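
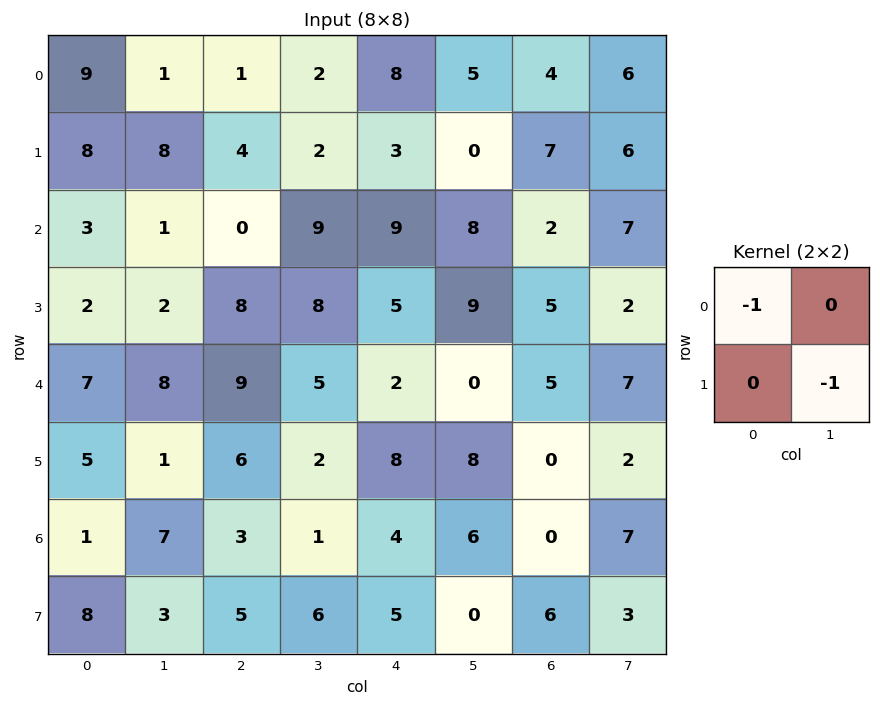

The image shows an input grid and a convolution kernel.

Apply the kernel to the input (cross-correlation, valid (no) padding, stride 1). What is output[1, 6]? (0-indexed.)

The receptive field on the input at this output position is [7 6 / 2 7]. Elementwise product with the kernel and sum: 7·-1 + 7·-1.

-14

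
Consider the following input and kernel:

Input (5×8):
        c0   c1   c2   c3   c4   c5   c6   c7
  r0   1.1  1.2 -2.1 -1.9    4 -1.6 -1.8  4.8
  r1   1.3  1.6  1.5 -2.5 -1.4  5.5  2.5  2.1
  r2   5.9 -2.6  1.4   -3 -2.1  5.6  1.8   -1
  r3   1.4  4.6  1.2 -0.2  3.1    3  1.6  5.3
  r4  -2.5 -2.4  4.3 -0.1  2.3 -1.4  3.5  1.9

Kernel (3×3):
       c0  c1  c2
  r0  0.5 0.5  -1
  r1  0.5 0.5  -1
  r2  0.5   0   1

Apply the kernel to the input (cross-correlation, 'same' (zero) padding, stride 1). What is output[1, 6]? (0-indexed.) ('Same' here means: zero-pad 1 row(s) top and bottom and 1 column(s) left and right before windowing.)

-2.8

The receptive field on the zero-padded input at this output position is [-1.6 -1.8 4.8 / 5.5 2.5 2.1 / 5.6 1.8 -1]. Elementwise product with the kernel and sum: -1.6·0.5 + -1.8·0.5 + 4.8·-1 + 5.5·0.5 + 2.5·0.5 + 2.1·-1 + 5.6·0.5 + -1·1.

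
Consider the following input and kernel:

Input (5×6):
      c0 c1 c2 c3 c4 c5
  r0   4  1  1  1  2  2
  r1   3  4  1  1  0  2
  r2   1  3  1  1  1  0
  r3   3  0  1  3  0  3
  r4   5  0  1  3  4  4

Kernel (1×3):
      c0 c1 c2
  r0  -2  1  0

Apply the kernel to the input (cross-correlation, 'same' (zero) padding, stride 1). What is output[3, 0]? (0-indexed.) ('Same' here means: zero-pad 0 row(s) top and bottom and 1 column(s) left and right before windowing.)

3

The receptive field on the zero-padded input at this output position is [0 3 0]. Elementwise product with the kernel and sum: 0·-2 + 3·1.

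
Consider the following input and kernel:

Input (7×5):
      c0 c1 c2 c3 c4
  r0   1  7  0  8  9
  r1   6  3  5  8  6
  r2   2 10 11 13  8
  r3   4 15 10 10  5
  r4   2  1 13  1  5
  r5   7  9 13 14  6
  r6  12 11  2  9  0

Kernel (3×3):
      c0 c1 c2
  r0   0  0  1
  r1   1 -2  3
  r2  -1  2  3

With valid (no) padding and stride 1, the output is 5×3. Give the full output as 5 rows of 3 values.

Output[0,0]: The receptive field on the input at this output position is [1 7 0 / 6 3 5 / 2 10 11]. Elementwise product with the kernel and sum: 0·1 + 6·1 + 3·-2 + 5·3 + 2·-1 + 10·2 + 11·3.
Output[0,1]: The receptive field on the input at this output position is [7 0 8 / 3 5 8 / 10 11 13]. Elementwise product with the kernel and sum: 8·1 + 3·1 + 5·-2 + 8·3 + 10·-1 + 11·2 + 13·3.

66 76 55
76 70 40
54 66 17
99 47 64
57 46 24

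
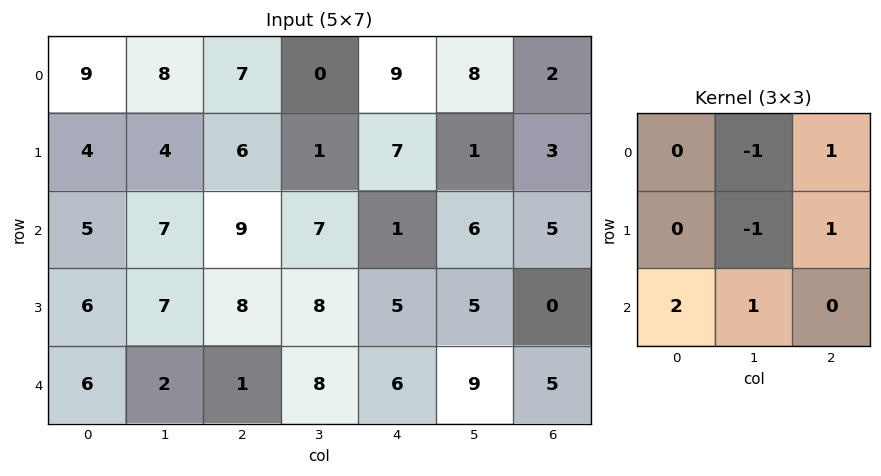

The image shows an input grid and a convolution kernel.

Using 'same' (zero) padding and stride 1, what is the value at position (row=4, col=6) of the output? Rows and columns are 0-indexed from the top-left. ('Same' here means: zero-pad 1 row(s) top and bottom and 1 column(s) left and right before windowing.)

The receptive field on the zero-padded input at this output position is [5 0 0 / 9 5 0 / 0 0 0]. Elementwise product with the kernel and sum: 0·-1 + 0·1 + 5·-1 + 0·1 + 0·2 + 0·1.

-5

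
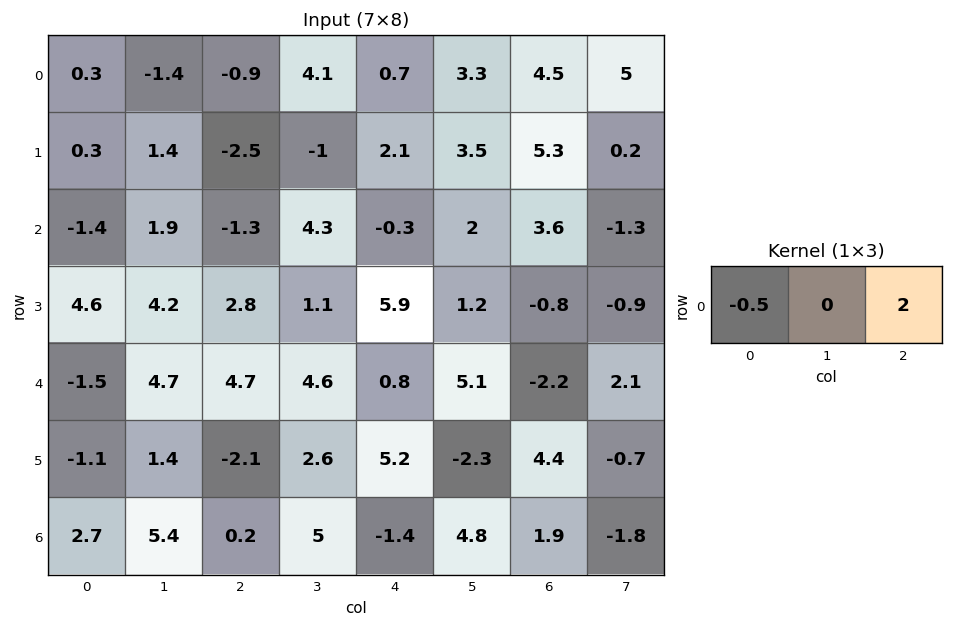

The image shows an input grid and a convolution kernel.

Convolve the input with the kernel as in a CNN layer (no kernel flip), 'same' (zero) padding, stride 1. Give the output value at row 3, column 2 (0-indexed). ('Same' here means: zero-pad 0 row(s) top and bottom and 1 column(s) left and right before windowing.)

The receptive field on the zero-padded input at this output position is [4.2 2.8 1.1]. Elementwise product with the kernel and sum: 4.2·-0.5 + 1.1·2.

0.1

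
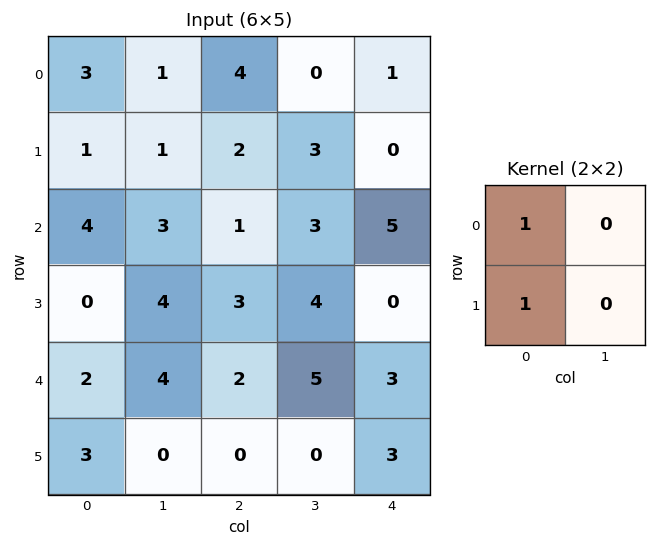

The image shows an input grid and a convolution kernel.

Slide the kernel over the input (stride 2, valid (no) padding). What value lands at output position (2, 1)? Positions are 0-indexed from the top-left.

The receptive field on the input at this output position is [2 5 / 0 0]. Elementwise product with the kernel and sum: 2·1 + 0·1.

2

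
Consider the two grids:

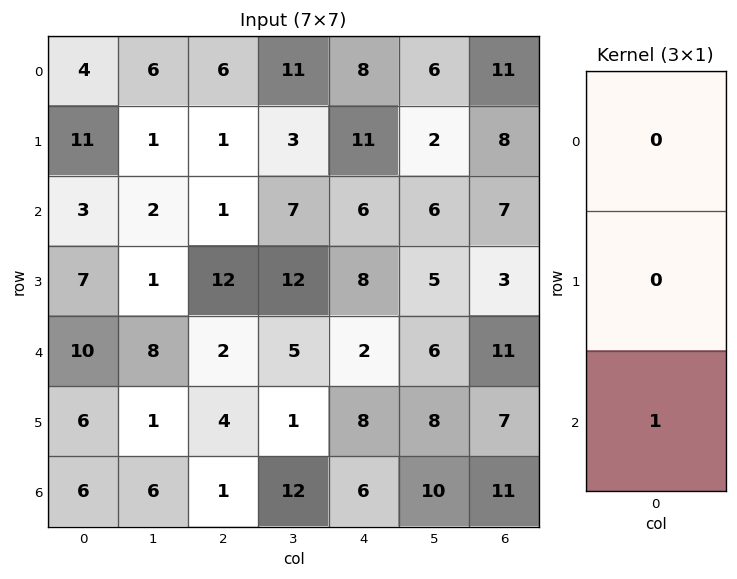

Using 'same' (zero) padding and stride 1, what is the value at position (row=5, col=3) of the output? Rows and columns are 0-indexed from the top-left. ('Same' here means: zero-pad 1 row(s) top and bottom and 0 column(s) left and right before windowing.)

The receptive field on the zero-padded input at this output position is [5 / 1 / 12]. Elementwise product with the kernel and sum: 12·1.

12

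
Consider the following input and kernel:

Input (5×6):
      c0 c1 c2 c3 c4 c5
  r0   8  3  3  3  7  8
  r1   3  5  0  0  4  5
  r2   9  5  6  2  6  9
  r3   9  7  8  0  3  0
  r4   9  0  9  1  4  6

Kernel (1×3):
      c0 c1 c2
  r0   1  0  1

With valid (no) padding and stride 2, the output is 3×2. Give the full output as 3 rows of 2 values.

Output[0,0]: The receptive field on the input at this output position is [8 3 3]. Elementwise product with the kernel and sum: 8·1 + 3·1.

11 10
15 12
18 13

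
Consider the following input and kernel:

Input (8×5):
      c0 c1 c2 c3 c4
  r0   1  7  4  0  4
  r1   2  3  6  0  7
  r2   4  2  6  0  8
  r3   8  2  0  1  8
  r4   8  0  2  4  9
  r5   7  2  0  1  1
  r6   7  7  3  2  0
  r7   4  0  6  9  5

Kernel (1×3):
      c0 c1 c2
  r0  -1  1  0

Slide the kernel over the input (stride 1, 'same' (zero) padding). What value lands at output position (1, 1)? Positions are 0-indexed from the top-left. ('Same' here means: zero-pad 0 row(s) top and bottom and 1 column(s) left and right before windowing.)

1

The receptive field on the zero-padded input at this output position is [2 3 6]. Elementwise product with the kernel and sum: 2·-1 + 3·1.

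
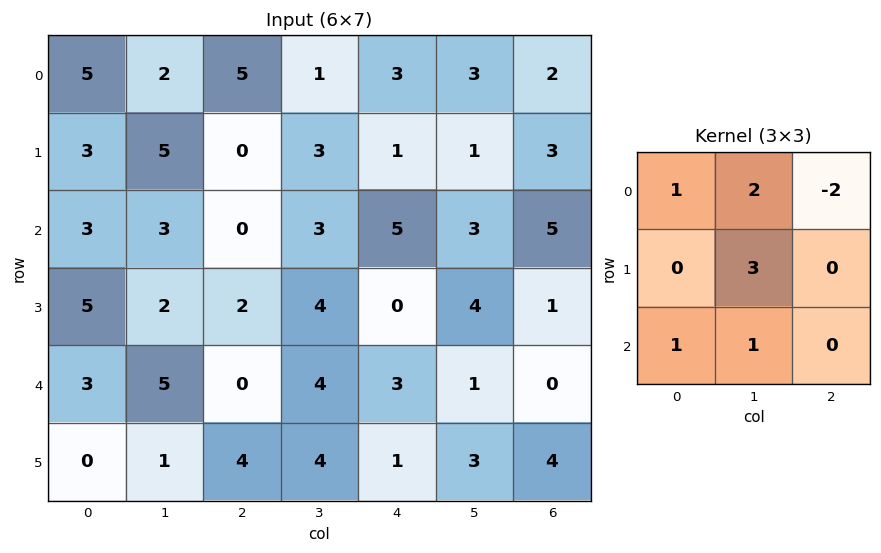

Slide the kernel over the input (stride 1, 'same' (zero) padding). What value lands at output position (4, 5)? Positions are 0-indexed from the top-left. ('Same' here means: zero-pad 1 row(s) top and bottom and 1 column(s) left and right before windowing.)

The receptive field on the zero-padded input at this output position is [0 4 1 / 3 1 0 / 1 3 4]. Elementwise product with the kernel and sum: 0·1 + 4·2 + 1·-2 + 1·3 + 1·1 + 3·1.

13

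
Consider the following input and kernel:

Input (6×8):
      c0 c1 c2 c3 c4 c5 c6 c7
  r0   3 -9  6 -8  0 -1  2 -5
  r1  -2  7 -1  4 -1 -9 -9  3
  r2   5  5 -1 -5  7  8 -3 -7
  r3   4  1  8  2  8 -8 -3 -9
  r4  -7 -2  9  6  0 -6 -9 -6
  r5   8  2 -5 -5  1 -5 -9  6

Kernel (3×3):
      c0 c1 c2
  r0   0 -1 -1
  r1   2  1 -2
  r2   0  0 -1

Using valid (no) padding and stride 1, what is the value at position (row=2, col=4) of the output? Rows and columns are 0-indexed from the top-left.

The receptive field on the input at this output position is [7 8 -3 / 8 -8 -3 / 0 -6 -9]. Elementwise product with the kernel and sum: 8·-1 + -3·-1 + 8·2 + -8·1 + -3·-2 + -9·-1.

18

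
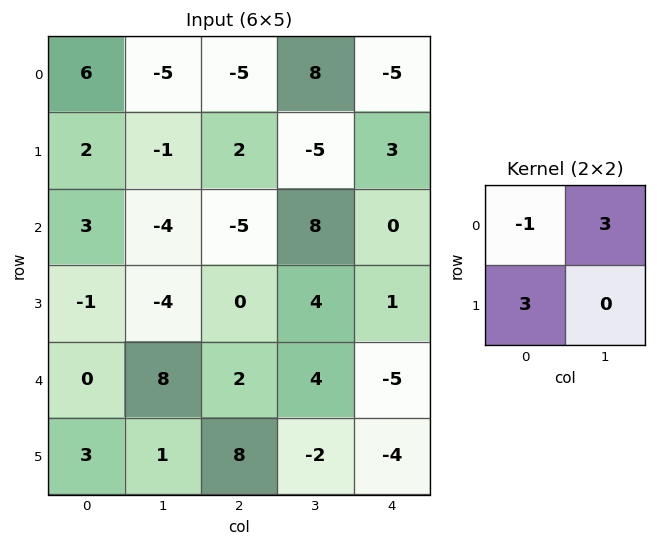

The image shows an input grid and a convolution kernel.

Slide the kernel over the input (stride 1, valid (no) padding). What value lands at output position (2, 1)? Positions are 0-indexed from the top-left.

-23

The receptive field on the input at this output position is [-4 -5 / -4 0]. Elementwise product with the kernel and sum: -4·-1 + -5·3 + -4·3.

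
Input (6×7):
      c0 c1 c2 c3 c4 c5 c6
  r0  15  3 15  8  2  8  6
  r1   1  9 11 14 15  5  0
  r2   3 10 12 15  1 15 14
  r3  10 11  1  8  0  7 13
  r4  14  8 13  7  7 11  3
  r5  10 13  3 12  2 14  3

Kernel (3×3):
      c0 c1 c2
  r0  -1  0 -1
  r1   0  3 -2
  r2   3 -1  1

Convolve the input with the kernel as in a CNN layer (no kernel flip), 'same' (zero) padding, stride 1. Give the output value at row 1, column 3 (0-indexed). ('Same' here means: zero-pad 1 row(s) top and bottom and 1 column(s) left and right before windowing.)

The receptive field on the zero-padded input at this output position is [15 8 2 / 11 14 15 / 12 15 1]. Elementwise product with the kernel and sum: 15·-1 + 2·-1 + 14·3 + 15·-2 + 12·3 + 15·-1 + 1·1.

17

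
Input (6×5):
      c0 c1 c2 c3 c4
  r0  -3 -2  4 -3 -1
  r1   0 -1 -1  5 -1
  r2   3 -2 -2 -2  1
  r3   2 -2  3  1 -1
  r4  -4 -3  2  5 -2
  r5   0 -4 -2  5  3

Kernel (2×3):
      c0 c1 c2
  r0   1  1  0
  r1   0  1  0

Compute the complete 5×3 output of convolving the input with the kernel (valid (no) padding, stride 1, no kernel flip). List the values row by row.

Output[0,0]: The receptive field on the input at this output position is [-3 -2 4 / 0 -1 -1]. Elementwise product with the kernel and sum: -3·1 + -2·1 + -1·1.
Output[0,1]: The receptive field on the input at this output position is [-2 4 -3 / -1 -1 5]. Elementwise product with the kernel and sum: -2·1 + 4·1 + -1·1.

-6 1 6
-3 -4 2
-1 -1 -3
-3 3 9
-11 -3 12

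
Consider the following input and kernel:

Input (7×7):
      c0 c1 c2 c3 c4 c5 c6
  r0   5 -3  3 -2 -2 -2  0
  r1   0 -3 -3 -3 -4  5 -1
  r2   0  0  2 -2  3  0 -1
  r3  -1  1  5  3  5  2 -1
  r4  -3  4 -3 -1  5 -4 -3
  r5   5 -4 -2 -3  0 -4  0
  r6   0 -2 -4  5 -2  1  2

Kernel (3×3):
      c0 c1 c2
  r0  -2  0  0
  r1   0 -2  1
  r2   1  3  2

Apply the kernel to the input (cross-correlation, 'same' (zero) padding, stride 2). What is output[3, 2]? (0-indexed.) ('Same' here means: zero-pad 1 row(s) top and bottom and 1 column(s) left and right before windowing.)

11

The receptive field on the zero-padded input at this output position is [-3 0 -4 / 5 -2 1 / 0 0 0]. Elementwise product with the kernel and sum: -3·-2 + -2·-2 + 1·1 + 0·1 + 0·3 + 0·2.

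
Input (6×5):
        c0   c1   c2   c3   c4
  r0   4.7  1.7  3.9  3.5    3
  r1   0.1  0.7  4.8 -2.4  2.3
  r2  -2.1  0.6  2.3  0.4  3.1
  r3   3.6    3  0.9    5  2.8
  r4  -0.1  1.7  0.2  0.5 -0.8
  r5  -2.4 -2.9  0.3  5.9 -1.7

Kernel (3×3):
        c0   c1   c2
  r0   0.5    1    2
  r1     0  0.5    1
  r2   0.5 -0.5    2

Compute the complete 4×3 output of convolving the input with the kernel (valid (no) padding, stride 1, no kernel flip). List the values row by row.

Output[0,0]: The receptive field on the input at this output position is [4.7 1.7 3.9 / 0.1 0.7 4.8 / -2.1 0.6 2.3]. Elementwise product with the kernel and sum: 4.7·0.5 + 1.7·1 + 3.9·2 + 0.7·0.5 + 4.8·1 + -2.1·0.5 + 0.6·-0.5 + 2.3·2.
Output[0,1]: The receptive field on the input at this output position is [1.7 3.9 3.5 / 0.7 4.8 -2.4 / 0.6 2.3 0.4]. Elementwise product with the kernel and sum: 1.7·0.5 + 3.9·1 + 3.5·2 + 4.8·0.5 + -2.4·1 + 0.6·0.5 + 2.3·-0.5 + 0.4·2.

20.25 11.7 19.7
15.05 12.95 11.45
6.05 10.6 11.3
8.5 23.2 4.3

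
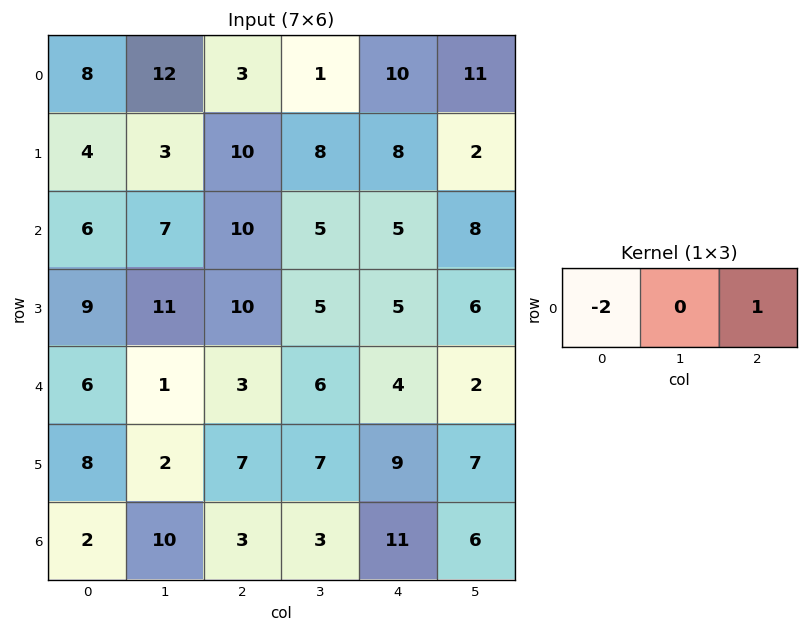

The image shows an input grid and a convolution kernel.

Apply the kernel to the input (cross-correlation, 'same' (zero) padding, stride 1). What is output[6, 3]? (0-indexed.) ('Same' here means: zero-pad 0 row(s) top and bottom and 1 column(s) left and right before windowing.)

The receptive field on the zero-padded input at this output position is [3 3 11]. Elementwise product with the kernel and sum: 3·-2 + 11·1.

5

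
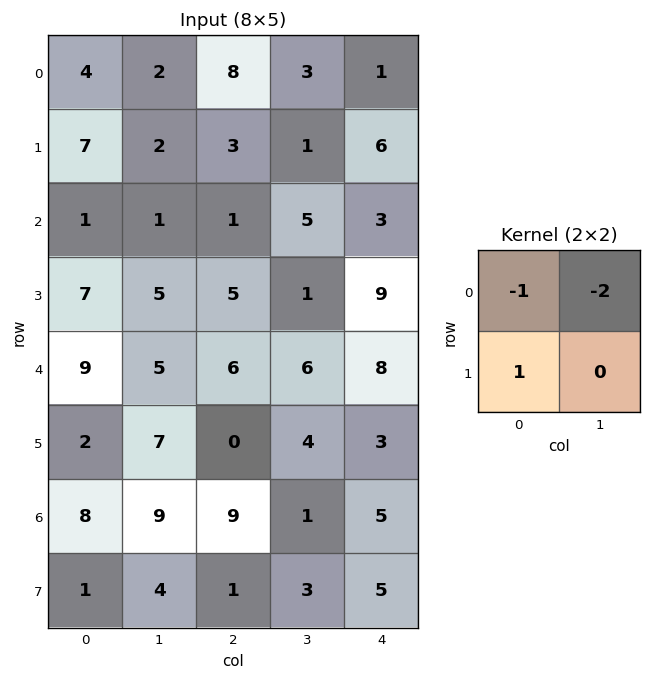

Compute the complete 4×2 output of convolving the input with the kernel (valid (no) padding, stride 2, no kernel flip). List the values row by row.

Output[0,0]: The receptive field on the input at this output position is [4 2 / 7 2]. Elementwise product with the kernel and sum: 4·-1 + 2·-2 + 7·1.

-1 -11
4 -6
-17 -18
-25 -10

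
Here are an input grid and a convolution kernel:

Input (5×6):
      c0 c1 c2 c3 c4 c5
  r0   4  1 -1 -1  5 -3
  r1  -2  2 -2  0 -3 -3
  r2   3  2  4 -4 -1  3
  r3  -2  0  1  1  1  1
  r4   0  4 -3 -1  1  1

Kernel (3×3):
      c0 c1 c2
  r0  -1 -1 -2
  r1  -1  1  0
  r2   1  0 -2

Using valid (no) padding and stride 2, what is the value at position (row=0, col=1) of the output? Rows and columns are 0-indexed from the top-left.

The receptive field on the input at this output position is [-1 -1 5 / -2 0 -3 / 4 -4 -1]. Elementwise product with the kernel and sum: -1·-1 + -1·-1 + 5·-2 + -2·-1 + 0·1 + 4·1 + -1·-2.

0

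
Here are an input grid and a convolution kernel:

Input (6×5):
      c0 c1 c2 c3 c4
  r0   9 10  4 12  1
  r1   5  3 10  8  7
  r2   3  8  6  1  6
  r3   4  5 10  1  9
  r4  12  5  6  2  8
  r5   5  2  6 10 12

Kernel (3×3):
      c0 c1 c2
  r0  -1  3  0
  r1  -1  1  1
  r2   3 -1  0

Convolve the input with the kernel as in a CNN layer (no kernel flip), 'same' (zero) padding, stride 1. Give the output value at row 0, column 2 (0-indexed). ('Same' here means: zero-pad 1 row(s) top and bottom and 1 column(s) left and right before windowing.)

5

The receptive field on the zero-padded input at this output position is [0 0 0 / 10 4 12 / 3 10 8]. Elementwise product with the kernel and sum: 0·-1 + 0·3 + 10·-1 + 4·1 + 12·1 + 3·3 + 10·-1.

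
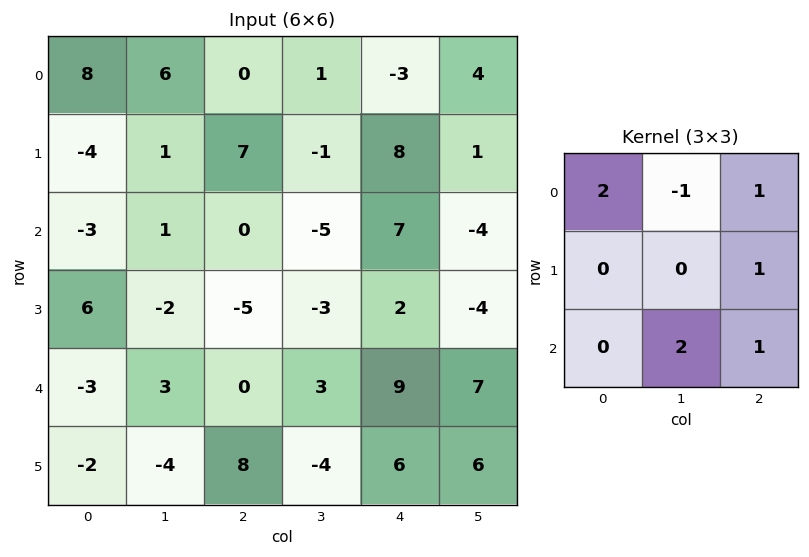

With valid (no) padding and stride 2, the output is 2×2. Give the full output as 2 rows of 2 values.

Output[0,0]: The receptive field on the input at this output position is [8 6 0 / -4 1 7 / -3 1 0]. Elementwise product with the kernel and sum: 8·2 + 6·-1 + 0·1 + 7·1 + 1·2 + 0·1.

19 1
-6 29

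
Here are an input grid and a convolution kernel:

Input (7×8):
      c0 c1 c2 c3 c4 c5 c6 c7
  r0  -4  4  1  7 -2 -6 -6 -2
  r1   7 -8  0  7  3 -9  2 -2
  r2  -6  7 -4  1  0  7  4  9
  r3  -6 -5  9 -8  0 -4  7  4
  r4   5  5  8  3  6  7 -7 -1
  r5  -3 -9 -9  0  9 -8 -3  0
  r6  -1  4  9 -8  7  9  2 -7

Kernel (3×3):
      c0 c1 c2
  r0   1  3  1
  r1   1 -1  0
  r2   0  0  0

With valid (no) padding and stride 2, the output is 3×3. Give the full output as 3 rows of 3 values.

24 13 -14
10 16 29
34 14 37

Output[0,0]: The receptive field on the input at this output position is [-4 4 1 / 7 -8 0 / -6 7 -4]. Elementwise product with the kernel and sum: -4·1 + 4·3 + 1·1 + 7·1 + -8·-1.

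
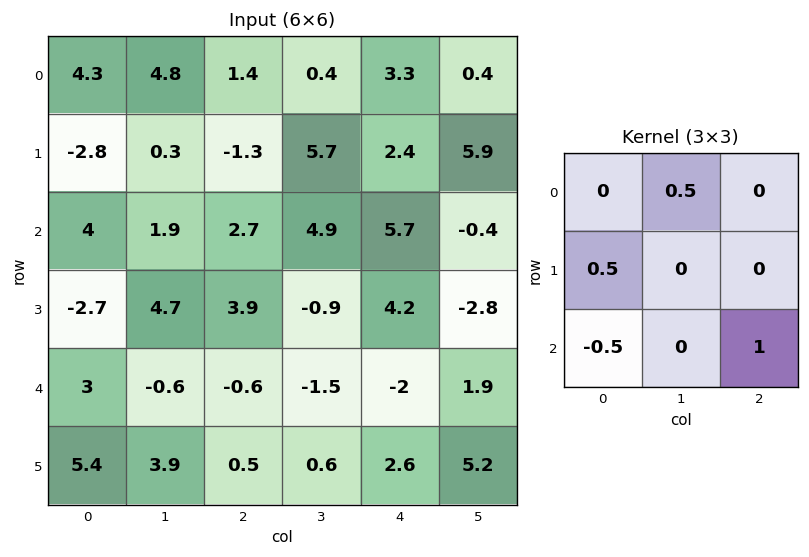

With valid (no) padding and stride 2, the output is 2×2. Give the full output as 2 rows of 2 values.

Output[0,0]: The receptive field on the input at this output position is [4.3 4.8 1.4 / -2.8 0.3 -1.3 / 4 1.9 2.7]. Elementwise product with the kernel and sum: 4.8·0.5 + -2.8·0.5 + 4·-0.5 + 2.7·1.
Output[0,1]: The receptive field on the input at this output position is [1.4 0.4 3.3 / -1.3 5.7 2.4 / 2.7 4.9 5.7]. Elementwise product with the kernel and sum: 0.4·0.5 + -1.3·0.5 + 2.7·-0.5 + 5.7·1.

1.7 3.9
-2.5 2.7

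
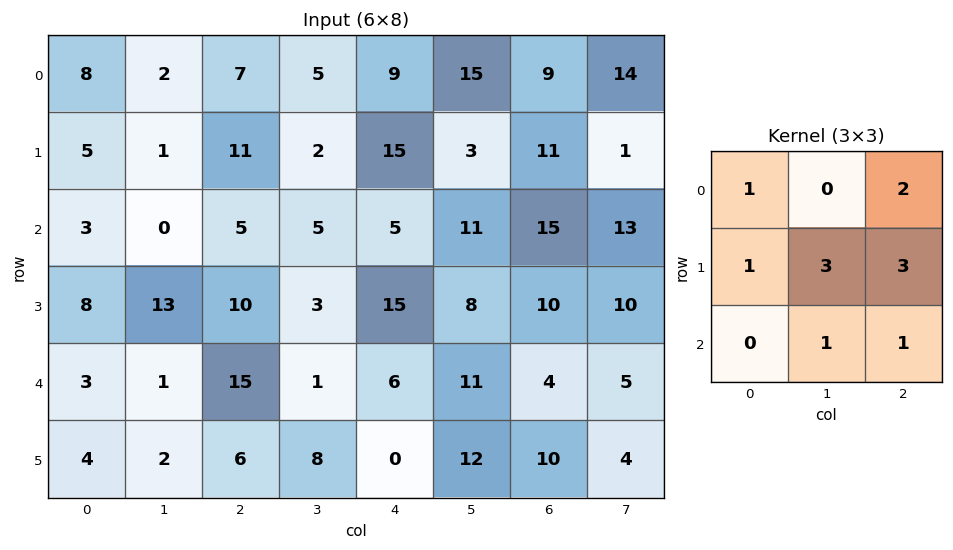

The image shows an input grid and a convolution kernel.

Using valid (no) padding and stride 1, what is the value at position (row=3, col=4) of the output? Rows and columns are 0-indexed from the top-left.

108

The receptive field on the input at this output position is [15 8 10 / 6 11 4 / 0 12 10]. Elementwise product with the kernel and sum: 15·1 + 10·2 + 6·1 + 11·3 + 4·3 + 12·1 + 10·1.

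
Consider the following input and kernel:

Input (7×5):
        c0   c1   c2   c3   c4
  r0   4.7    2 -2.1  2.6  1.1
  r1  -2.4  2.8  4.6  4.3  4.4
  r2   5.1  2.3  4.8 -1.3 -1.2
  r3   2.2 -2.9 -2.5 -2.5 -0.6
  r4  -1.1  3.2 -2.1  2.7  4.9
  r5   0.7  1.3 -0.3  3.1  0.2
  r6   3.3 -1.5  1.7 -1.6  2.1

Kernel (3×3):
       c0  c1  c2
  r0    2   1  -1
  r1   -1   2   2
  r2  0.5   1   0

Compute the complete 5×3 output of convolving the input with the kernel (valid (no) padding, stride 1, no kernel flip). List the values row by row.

35.55 20.25 11.2
0.7 6.65 -4.45
-2.65 3.1 7.45
8.95 -7.45 13.35
4.55 6.85 -0.25

Output[0,0]: The receptive field on the input at this output position is [4.7 2 -2.1 / -2.4 2.8 4.6 / 5.1 2.3 4.8]. Elementwise product with the kernel and sum: 4.7·2 + 2·1 + -2.1·-1 + -2.4·-1 + 2.8·2 + 4.6·2 + 5.1·0.5 + 2.3·1.
Output[0,1]: The receptive field on the input at this output position is [2 -2.1 2.6 / 2.8 4.6 4.3 / 2.3 4.8 -1.3]. Elementwise product with the kernel and sum: 2·2 + -2.1·1 + 2.6·-1 + 2.8·-1 + 4.6·2 + 4.3·2 + 2.3·0.5 + 4.8·1.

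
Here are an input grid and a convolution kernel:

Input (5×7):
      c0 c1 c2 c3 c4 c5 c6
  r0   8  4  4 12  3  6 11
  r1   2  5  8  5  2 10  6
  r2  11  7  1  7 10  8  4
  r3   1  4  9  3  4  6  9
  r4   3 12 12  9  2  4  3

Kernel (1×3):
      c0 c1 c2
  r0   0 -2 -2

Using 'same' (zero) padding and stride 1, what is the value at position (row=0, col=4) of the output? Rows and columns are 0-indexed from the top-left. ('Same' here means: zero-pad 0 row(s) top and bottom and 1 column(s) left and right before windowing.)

The receptive field on the zero-padded input at this output position is [12 3 6]. Elementwise product with the kernel and sum: 3·-2 + 6·-2.

-18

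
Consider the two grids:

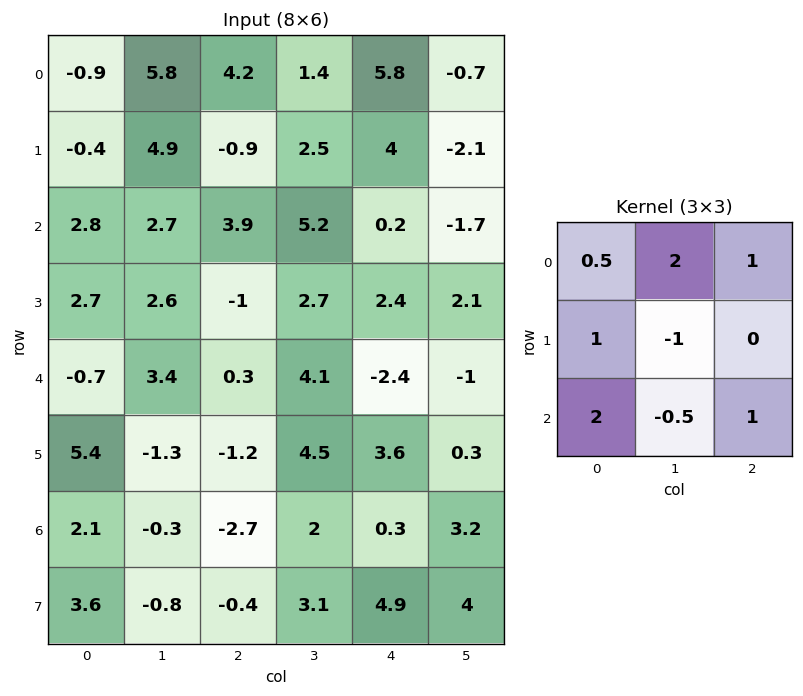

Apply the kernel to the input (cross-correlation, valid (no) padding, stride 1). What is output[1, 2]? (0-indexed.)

6.3

The receptive field on the input at this output position is [-0.9 2.5 4 / 3.9 5.2 0.2 / -1 2.7 2.4]. Elementwise product with the kernel and sum: -0.9·0.5 + 2.5·2 + 4·1 + 3.9·1 + 5.2·-1 + -1·2 + 2.7·-0.5 + 2.4·1.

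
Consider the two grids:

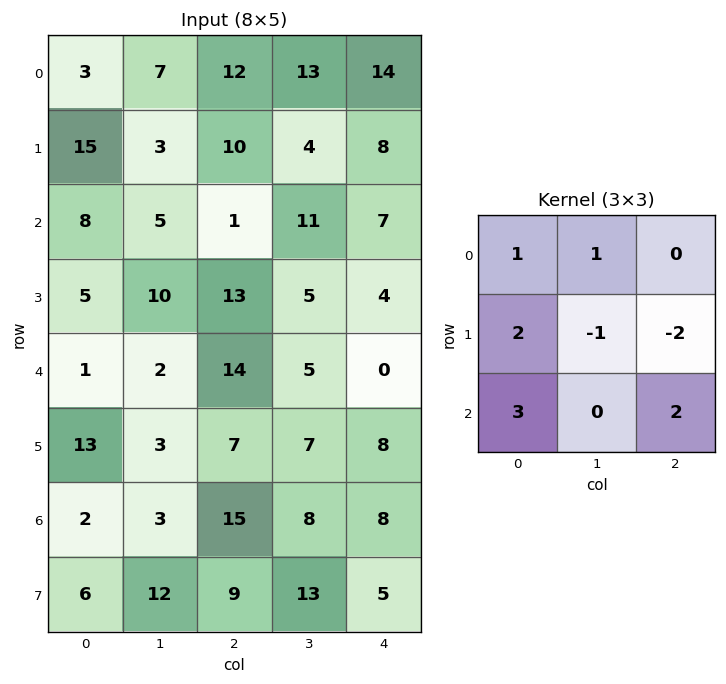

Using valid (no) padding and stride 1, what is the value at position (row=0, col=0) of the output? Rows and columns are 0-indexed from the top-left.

43

The receptive field on the input at this output position is [3 7 12 / 15 3 10 / 8 5 1]. Elementwise product with the kernel and sum: 3·1 + 7·1 + 15·2 + 3·-1 + 10·-2 + 8·3 + 1·2.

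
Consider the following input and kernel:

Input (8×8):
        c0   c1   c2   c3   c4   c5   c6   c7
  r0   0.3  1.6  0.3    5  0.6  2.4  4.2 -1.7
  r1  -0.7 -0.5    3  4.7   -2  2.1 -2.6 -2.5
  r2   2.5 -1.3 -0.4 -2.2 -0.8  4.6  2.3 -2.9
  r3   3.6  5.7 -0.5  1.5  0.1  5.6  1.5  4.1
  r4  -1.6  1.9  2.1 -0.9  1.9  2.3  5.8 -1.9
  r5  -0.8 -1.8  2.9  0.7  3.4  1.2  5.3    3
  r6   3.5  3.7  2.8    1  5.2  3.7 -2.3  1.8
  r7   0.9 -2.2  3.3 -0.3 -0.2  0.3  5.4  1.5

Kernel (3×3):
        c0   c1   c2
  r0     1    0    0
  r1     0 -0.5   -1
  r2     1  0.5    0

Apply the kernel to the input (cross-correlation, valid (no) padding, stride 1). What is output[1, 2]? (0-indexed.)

5.15

The receptive field on the input at this output position is [3 4.7 -2 / -0.4 -2.2 -0.8 / -0.5 1.5 0.1]. Elementwise product with the kernel and sum: 3·1 + -2.2·-0.5 + -0.8·-1 + -0.5·1 + 1.5·0.5.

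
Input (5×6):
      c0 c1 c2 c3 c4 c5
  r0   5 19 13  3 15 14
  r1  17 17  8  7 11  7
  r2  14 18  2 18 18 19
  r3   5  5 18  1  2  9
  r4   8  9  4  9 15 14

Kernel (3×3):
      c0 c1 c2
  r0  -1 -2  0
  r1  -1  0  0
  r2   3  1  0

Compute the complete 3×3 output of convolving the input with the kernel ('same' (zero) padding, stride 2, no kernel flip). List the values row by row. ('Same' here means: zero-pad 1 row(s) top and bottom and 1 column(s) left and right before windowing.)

Output[0,0]: The receptive field on the zero-padded input at this output position is [0 0 0 / 0 5 19 / 0 17 17]. Elementwise product with the kernel and sum: 0·-1 + 0·-2 + 0·-1 + 0·3 + 17·1.
Output[0,1]: The receptive field on the zero-padded input at this output position is [0 0 0 / 19 13 3 / 17 8 7]. Elementwise product with the kernel and sum: 0·-1 + 0·-2 + 19·-1 + 17·3 + 8·1.

17 40 29
-29 -18 -42
-10 -50 -14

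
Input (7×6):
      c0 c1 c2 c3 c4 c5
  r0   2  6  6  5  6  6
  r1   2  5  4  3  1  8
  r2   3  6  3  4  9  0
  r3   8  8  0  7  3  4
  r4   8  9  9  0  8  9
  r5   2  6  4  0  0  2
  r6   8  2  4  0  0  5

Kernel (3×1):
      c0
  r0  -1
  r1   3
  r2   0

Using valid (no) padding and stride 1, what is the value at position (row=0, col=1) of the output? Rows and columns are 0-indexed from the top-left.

The receptive field on the input at this output position is [6 / 5 / 6]. Elementwise product with the kernel and sum: 6·-1 + 5·3.

9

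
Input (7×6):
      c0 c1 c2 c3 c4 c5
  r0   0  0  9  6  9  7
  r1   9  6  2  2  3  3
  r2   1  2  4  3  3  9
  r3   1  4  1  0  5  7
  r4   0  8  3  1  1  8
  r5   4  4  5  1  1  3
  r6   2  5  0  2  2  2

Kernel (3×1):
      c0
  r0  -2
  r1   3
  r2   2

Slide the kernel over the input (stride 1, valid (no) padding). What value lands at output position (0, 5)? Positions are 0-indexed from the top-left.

The receptive field on the input at this output position is [7 / 3 / 9]. Elementwise product with the kernel and sum: 7·-2 + 3·3 + 9·2.

13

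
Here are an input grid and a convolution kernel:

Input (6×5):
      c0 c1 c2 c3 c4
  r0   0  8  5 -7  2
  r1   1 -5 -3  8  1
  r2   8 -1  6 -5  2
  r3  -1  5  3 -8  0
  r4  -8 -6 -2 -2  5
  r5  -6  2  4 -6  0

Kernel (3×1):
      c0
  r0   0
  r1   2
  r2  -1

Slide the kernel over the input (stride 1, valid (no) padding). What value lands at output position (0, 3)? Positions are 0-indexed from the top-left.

21

The receptive field on the input at this output position is [-7 / 8 / -5]. Elementwise product with the kernel and sum: 8·2 + -5·-1.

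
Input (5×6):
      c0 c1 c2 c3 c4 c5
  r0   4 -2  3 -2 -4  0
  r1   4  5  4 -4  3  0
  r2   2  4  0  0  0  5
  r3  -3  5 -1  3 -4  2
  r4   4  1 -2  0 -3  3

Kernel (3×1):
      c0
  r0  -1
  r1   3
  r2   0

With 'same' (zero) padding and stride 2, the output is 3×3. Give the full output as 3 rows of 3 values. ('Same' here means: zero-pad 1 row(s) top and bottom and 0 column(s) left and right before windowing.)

Output[0,0]: The receptive field on the zero-padded input at this output position is [0 / 4 / 4]. Elementwise product with the kernel and sum: 0·-1 + 4·3.
Output[0,1]: The receptive field on the zero-padded input at this output position is [0 / 3 / 4]. Elementwise product with the kernel and sum: 0·-1 + 3·3.

12 9 -12
2 -4 -3
15 -5 -5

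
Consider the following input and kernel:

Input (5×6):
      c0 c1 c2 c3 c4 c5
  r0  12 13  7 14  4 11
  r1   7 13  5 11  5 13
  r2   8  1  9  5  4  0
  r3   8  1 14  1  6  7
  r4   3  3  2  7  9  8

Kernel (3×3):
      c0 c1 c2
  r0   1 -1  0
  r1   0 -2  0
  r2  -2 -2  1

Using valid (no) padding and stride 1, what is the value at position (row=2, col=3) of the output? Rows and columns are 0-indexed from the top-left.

-35

The receptive field on the input at this output position is [5 4 0 / 1 6 7 / 7 9 8]. Elementwise product with the kernel and sum: 5·1 + 4·-1 + 6·-2 + 7·-2 + 9·-2 + 8·1.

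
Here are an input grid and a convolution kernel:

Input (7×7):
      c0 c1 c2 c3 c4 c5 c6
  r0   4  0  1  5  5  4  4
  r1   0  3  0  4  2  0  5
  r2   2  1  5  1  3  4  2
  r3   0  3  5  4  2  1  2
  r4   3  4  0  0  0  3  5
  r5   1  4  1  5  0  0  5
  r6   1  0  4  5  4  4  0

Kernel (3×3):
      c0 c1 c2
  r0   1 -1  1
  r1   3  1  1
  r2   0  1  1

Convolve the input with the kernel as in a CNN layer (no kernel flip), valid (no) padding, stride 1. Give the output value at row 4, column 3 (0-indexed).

The receptive field on the input at this output position is [0 0 3 / 5 0 0 / 5 4 4]. Elementwise product with the kernel and sum: 0·1 + 0·-1 + 3·1 + 5·3 + 0·1 + 0·1 + 4·1 + 4·1.

26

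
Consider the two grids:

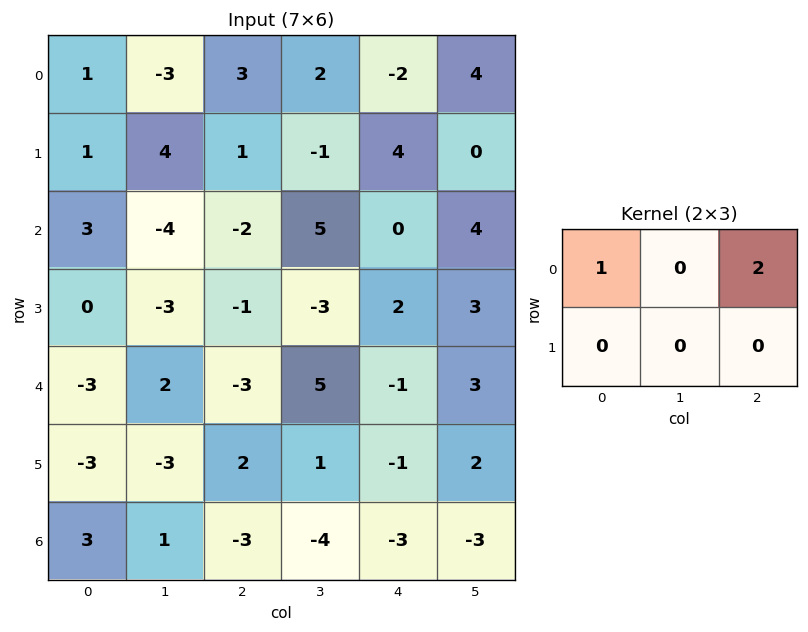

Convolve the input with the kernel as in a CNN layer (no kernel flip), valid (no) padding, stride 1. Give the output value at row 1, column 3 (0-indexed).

The receptive field on the input at this output position is [-1 4 0 / 5 0 4]. Elementwise product with the kernel and sum: -1·1 + 0·2.

-1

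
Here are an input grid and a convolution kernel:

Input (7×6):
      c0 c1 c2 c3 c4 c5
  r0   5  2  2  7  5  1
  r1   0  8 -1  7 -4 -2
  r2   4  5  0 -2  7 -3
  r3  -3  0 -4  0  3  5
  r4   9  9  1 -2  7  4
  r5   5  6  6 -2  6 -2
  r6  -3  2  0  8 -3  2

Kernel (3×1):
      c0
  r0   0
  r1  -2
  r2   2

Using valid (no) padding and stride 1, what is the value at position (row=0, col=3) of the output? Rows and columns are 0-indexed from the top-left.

The receptive field on the input at this output position is [7 / 7 / -2]. Elementwise product with the kernel and sum: 7·-2 + -2·2.

-18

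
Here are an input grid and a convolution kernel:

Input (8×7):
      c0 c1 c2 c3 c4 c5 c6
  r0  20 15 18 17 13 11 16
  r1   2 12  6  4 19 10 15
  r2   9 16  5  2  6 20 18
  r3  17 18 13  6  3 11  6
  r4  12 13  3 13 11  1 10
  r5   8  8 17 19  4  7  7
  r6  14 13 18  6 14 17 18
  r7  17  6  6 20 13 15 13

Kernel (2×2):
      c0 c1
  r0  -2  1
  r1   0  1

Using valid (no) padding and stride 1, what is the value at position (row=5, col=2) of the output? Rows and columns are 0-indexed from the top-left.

The receptive field on the input at this output position is [17 19 / 18 6]. Elementwise product with the kernel and sum: 17·-2 + 19·1 + 6·1.

-9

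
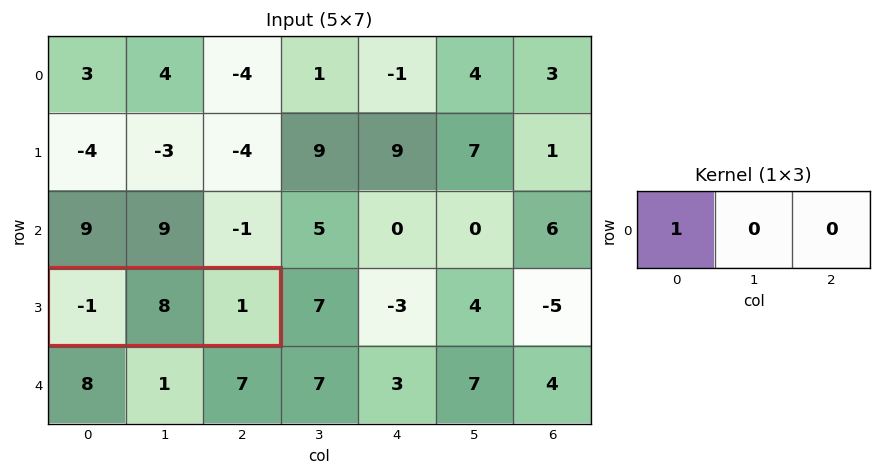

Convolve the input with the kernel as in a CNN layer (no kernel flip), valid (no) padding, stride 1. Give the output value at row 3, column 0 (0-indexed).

-1

The receptive field on the input at this output position is [-1 8 1]. Elementwise product with the kernel and sum: -1·1.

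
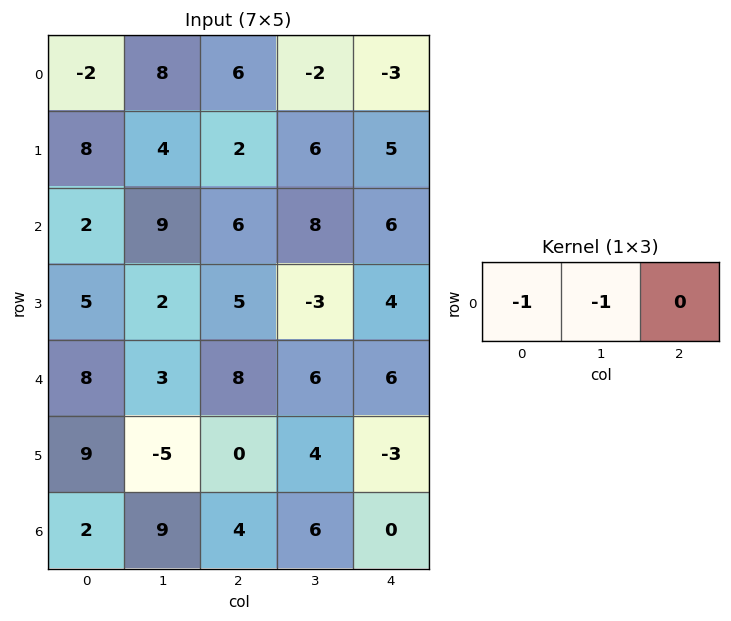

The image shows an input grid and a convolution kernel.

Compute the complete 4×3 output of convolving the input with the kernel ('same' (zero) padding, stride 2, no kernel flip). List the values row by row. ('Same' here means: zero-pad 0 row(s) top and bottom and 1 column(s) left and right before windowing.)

2 -14 5
-2 -15 -14
-8 -11 -12
-2 -13 -6

Output[0,0]: The receptive field on the zero-padded input at this output position is [0 -2 8]. Elementwise product with the kernel and sum: 0·-1 + -2·-1.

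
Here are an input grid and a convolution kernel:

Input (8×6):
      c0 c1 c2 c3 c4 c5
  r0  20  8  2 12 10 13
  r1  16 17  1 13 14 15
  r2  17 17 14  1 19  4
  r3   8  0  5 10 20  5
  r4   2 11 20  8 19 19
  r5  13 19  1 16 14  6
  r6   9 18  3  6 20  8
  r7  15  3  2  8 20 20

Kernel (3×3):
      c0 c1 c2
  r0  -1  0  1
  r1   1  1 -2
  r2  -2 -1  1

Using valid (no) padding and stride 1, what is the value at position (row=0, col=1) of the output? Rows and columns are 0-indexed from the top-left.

The receptive field on the input at this output position is [8 2 12 / 17 1 13 / 17 14 1]. Elementwise product with the kernel and sum: 8·-1 + 12·1 + 17·1 + 1·1 + 13·-2 + 17·-2 + 14·-1 + 1·1.

-51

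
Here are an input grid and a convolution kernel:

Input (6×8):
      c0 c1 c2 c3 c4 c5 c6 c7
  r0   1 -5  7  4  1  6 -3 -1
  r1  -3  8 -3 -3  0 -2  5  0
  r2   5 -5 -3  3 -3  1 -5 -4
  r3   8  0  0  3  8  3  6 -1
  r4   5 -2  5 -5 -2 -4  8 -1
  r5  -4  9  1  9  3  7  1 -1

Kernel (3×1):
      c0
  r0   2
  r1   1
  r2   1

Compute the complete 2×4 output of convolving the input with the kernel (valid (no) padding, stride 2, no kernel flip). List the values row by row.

4 8 -1 -6
23 -1 0 4

Output[0,0]: The receptive field on the input at this output position is [1 / -3 / 5]. Elementwise product with the kernel and sum: 1·2 + -3·1 + 5·1.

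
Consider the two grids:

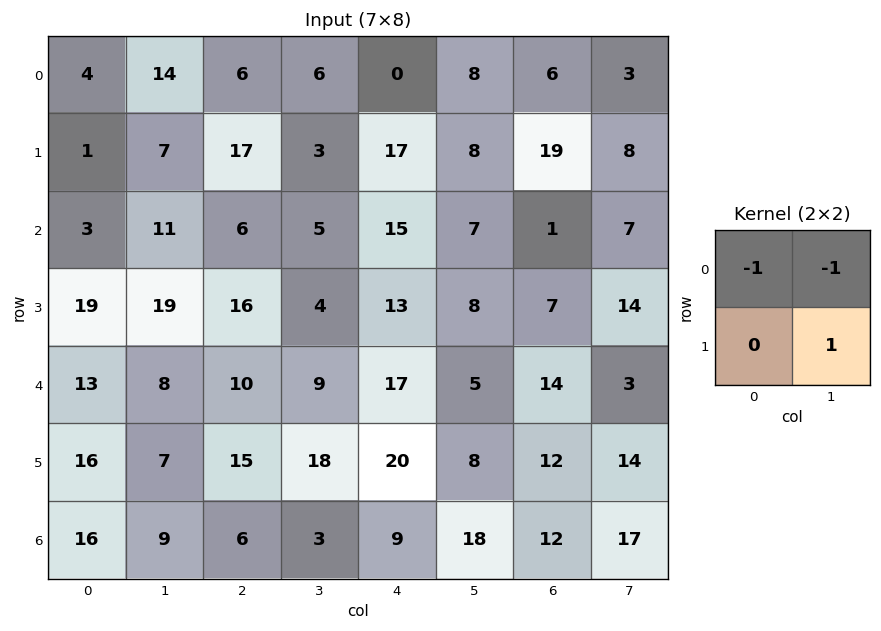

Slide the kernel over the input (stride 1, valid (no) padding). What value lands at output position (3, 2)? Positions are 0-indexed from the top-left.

The receptive field on the input at this output position is [16 4 / 10 9]. Elementwise product with the kernel and sum: 16·-1 + 4·-1 + 9·1.

-11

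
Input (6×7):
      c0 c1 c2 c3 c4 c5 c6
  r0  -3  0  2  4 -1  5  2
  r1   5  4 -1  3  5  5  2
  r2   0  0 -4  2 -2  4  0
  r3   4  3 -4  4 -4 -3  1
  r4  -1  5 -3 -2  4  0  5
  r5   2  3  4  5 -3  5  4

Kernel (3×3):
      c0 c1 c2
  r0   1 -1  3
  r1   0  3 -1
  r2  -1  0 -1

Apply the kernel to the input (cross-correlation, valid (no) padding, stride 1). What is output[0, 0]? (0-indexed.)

The receptive field on the input at this output position is [-3 0 2 / 5 4 -1 / 0 0 -4]. Elementwise product with the kernel and sum: -3·1 + 0·-1 + 2·3 + 4·3 + -1·-1 + 0·-1 + -4·-1.

20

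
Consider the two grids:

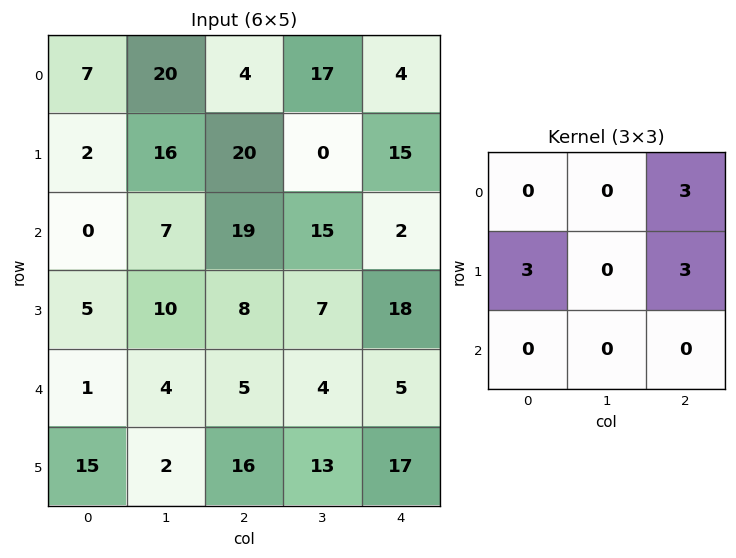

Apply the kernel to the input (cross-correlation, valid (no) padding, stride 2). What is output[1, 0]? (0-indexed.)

96

The receptive field on the input at this output position is [0 7 19 / 5 10 8 / 1 4 5]. Elementwise product with the kernel and sum: 19·3 + 5·3 + 8·3.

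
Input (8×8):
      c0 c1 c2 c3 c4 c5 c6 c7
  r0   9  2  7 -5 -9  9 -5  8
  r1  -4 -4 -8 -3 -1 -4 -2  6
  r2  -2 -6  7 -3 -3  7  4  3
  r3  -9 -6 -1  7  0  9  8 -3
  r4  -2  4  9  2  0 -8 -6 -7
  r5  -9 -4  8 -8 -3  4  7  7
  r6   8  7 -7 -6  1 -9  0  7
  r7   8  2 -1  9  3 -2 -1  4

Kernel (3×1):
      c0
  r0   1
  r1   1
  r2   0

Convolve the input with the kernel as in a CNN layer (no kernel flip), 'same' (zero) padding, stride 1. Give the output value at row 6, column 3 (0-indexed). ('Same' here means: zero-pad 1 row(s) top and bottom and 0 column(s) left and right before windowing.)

-14

The receptive field on the zero-padded input at this output position is [-8 / -6 / 9]. Elementwise product with the kernel and sum: -8·1 + -6·1.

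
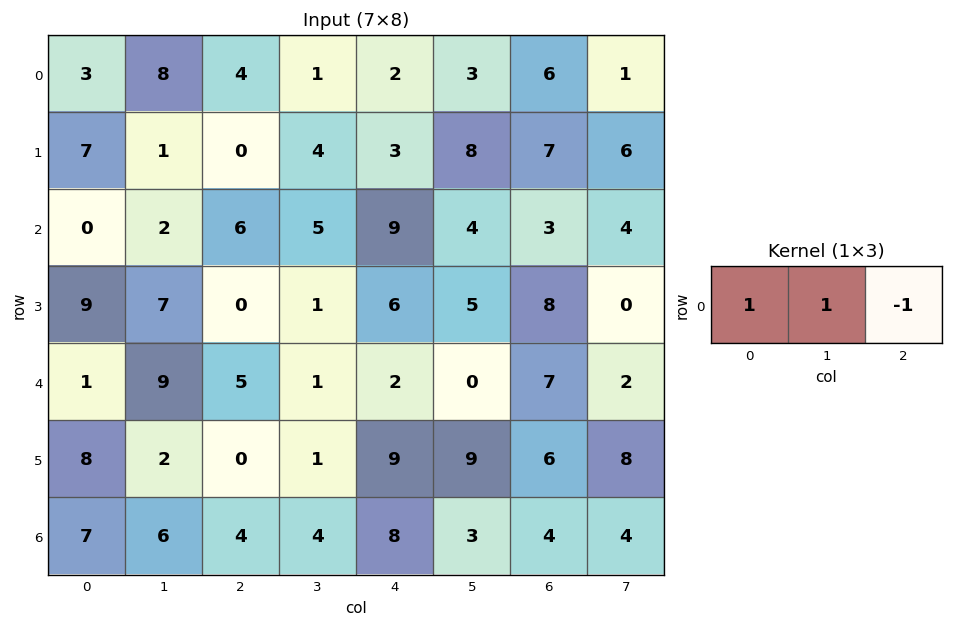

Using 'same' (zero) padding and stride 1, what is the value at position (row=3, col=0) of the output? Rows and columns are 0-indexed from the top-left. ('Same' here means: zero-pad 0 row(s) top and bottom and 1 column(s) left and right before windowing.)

The receptive field on the zero-padded input at this output position is [0 9 7]. Elementwise product with the kernel and sum: 0·1 + 9·1 + 7·-1.

2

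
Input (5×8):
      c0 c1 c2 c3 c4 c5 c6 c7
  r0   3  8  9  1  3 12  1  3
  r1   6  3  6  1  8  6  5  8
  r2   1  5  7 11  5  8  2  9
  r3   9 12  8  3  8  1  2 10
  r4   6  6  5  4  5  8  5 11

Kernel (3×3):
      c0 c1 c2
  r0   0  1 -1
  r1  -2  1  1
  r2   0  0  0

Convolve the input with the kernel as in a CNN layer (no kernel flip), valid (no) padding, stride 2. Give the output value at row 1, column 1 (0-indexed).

1

The receptive field on the input at this output position is [7 11 5 / 8 3 8 / 5 4 5]. Elementwise product with the kernel and sum: 11·1 + 5·-1 + 8·-2 + 3·1 + 8·1.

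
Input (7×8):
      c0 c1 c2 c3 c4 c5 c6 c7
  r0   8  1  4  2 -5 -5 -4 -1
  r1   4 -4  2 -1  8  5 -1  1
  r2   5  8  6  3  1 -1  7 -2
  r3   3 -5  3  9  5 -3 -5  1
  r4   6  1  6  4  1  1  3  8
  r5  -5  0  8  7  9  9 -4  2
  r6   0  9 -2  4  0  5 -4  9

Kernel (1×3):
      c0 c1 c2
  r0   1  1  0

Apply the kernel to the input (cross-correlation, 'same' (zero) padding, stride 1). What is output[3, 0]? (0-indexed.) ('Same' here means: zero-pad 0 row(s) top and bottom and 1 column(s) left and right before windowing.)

The receptive field on the zero-padded input at this output position is [0 3 -5]. Elementwise product with the kernel and sum: 0·1 + 3·1.

3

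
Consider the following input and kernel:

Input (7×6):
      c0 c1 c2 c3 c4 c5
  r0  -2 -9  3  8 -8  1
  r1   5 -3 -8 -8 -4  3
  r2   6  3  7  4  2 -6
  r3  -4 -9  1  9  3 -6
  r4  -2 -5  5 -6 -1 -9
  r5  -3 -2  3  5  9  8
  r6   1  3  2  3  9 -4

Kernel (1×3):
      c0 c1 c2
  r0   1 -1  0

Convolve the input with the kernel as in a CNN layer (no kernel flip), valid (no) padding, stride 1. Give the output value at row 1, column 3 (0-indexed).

The receptive field on the input at this output position is [-8 -4 3]. Elementwise product with the kernel and sum: -8·1 + -4·-1.

-4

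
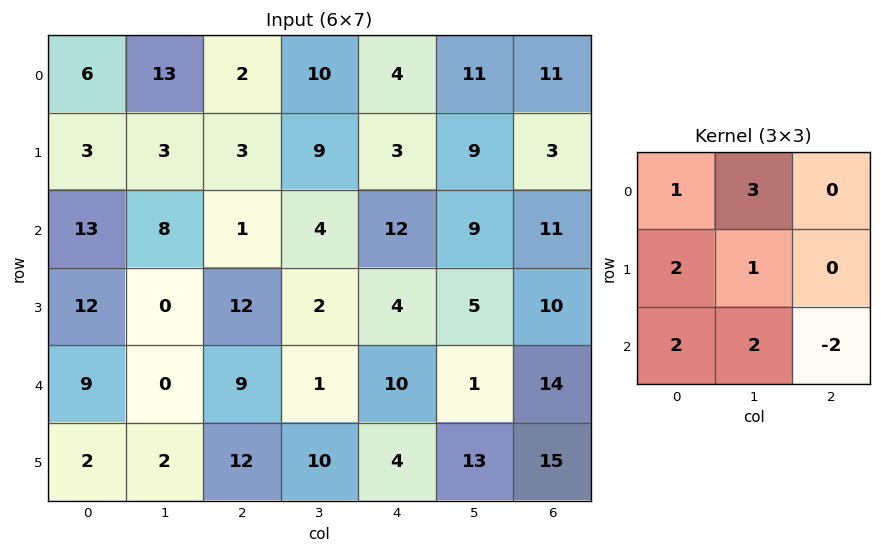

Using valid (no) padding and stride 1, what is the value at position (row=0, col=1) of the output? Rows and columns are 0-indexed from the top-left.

38

The receptive field on the input at this output position is [13 2 10 / 3 3 9 / 8 1 4]. Elementwise product with the kernel and sum: 13·1 + 2·3 + 3·2 + 3·1 + 8·2 + 1·2 + 4·-2.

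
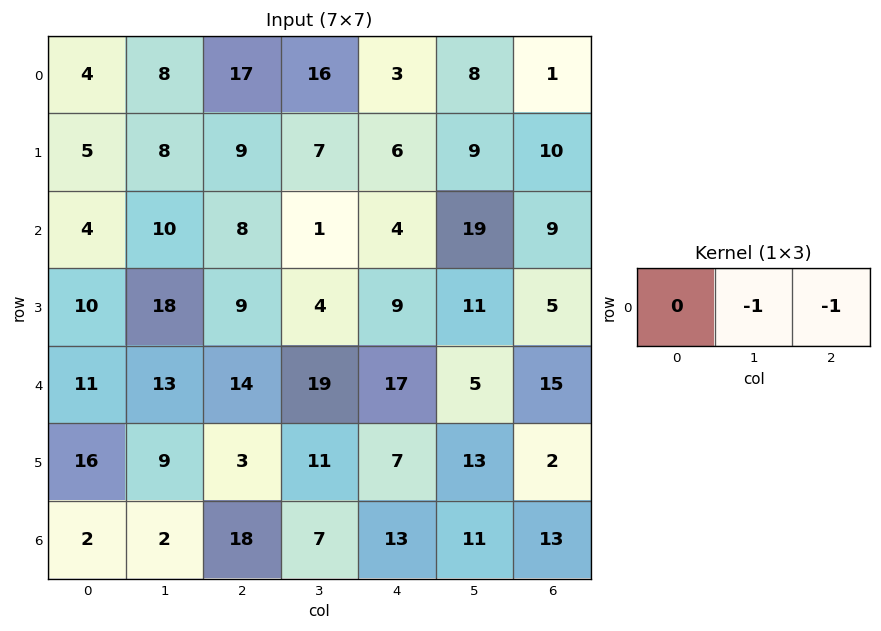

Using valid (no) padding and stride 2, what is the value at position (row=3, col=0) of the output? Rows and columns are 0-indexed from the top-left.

-20

The receptive field on the input at this output position is [2 2 18]. Elementwise product with the kernel and sum: 2·-1 + 18·-1.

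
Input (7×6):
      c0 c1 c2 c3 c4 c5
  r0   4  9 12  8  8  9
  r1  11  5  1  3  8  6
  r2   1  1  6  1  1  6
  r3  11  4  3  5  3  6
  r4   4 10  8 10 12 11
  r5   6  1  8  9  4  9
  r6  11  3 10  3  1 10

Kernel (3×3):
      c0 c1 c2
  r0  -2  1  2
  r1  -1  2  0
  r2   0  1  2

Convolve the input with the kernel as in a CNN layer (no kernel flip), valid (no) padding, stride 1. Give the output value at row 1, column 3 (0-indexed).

The receptive field on the input at this output position is [3 8 6 / 1 1 6 / 5 3 6]. Elementwise product with the kernel and sum: 3·-2 + 8·1 + 6·2 + 1·-1 + 1·2 + 3·1 + 6·2.

30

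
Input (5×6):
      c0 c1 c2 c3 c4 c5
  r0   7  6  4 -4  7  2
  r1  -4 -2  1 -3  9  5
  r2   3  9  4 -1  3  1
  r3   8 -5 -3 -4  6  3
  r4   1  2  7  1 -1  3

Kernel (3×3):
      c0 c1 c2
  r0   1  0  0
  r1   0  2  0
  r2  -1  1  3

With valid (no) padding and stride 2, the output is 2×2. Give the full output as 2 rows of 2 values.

Output[0,0]: The receptive field on the input at this output position is [7 6 4 / -4 -2 1 / 3 9 4]. Elementwise product with the kernel and sum: 7·1 + -2·2 + 3·-1 + 9·1 + 4·3.

21 2
15 -13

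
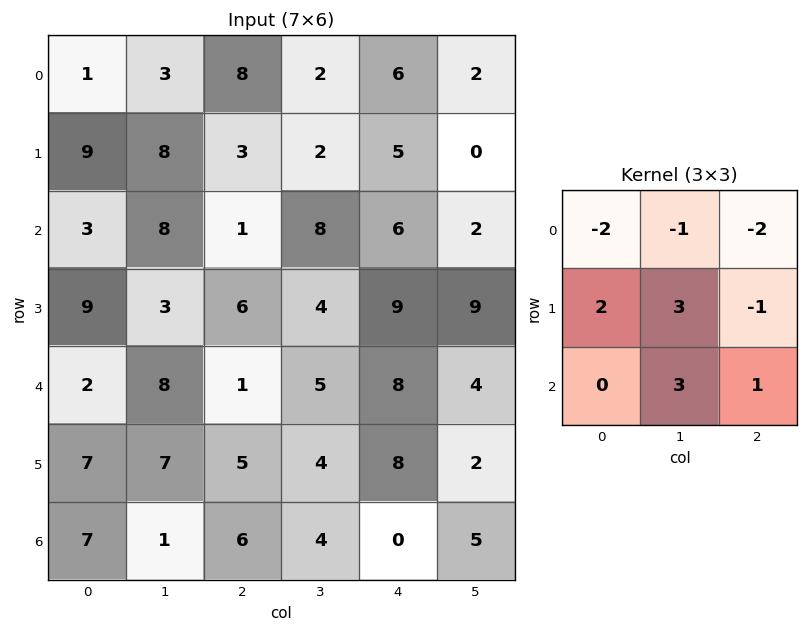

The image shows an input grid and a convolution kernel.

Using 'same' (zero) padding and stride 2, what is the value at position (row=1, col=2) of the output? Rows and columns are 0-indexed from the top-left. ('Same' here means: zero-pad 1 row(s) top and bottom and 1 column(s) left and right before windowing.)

The receptive field on the zero-padded input at this output position is [2 5 0 / 8 6 2 / 4 9 9]. Elementwise product with the kernel and sum: 2·-2 + 5·-1 + 0·-2 + 8·2 + 6·3 + 2·-1 + 9·3 + 9·1.

59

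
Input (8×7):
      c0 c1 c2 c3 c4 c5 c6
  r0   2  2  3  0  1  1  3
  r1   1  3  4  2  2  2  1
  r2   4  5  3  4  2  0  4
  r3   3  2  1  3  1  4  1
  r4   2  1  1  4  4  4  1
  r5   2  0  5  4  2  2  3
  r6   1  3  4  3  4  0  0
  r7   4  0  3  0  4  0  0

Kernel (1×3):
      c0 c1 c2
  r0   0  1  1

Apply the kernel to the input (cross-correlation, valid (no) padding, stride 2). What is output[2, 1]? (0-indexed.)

The receptive field on the input at this output position is [1 4 4]. Elementwise product with the kernel and sum: 4·1 + 4·1.

8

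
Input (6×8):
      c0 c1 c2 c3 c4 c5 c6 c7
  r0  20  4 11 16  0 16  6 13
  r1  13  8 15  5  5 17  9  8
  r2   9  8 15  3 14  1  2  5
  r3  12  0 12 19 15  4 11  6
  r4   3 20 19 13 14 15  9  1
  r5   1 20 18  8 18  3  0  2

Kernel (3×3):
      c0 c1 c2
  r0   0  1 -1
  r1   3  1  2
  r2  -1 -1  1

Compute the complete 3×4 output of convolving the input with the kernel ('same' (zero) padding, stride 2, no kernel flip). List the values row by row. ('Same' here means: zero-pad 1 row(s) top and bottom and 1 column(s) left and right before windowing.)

23 37 87 62
18 62 -17 7
74 68 71 60

Output[0,0]: The receptive field on the zero-padded input at this output position is [0 0 0 / 0 20 4 / 0 13 8]. Elementwise product with the kernel and sum: 0·1 + 0·-1 + 0·3 + 20·1 + 4·2 + 0·-1 + 13·-1 + 8·1.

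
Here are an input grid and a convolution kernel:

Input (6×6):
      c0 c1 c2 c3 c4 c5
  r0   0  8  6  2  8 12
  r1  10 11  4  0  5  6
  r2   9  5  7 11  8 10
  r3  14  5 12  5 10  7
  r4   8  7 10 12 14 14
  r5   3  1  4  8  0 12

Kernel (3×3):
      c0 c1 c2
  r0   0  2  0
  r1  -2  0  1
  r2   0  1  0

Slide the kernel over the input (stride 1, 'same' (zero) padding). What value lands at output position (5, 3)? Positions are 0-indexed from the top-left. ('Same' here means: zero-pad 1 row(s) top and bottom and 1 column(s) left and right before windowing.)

The receptive field on the zero-padded input at this output position is [10 12 14 / 4 8 0 / 0 0 0]. Elementwise product with the kernel and sum: 12·2 + 4·-2 + 0·1 + 0·1.

16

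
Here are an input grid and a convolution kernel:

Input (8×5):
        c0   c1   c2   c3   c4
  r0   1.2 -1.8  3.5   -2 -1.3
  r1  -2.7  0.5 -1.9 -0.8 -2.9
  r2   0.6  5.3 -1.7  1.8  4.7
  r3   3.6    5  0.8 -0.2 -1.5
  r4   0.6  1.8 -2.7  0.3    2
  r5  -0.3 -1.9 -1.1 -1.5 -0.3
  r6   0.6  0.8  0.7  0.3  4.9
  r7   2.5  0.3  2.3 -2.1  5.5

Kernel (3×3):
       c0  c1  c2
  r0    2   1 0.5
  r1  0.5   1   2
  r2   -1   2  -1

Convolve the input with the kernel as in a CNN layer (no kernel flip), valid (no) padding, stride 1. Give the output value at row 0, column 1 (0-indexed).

The receptive field on the input at this output position is [-1.8 3.5 -2 / 0.5 -1.9 -0.8 / 5.3 -1.7 1.8]. Elementwise product with the kernel and sum: -1.8·2 + 3.5·1 + -2·0.5 + 0.5·0.5 + -1.9·1 + -0.8·2 + 5.3·-1 + -1.7·2 + 1.8·-1.

-14.85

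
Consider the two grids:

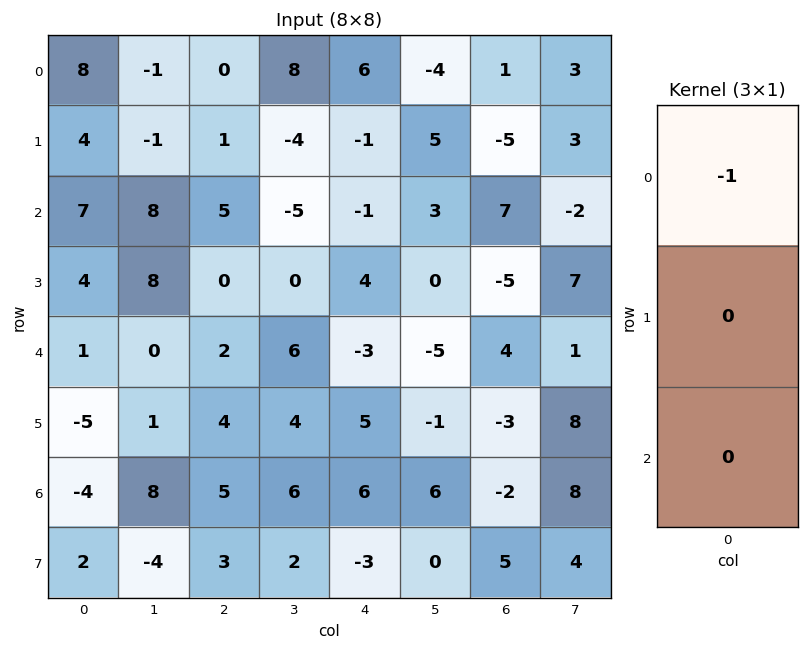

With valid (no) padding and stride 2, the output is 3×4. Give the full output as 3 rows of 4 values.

Output[0,0]: The receptive field on the input at this output position is [8 / 4 / 7]. Elementwise product with the kernel and sum: 8·-1.
Output[0,1]: The receptive field on the input at this output position is [0 / 1 / 5]. Elementwise product with the kernel and sum: 0·-1.

-8 0 -6 -1
-7 -5 1 -7
-1 -2 3 -4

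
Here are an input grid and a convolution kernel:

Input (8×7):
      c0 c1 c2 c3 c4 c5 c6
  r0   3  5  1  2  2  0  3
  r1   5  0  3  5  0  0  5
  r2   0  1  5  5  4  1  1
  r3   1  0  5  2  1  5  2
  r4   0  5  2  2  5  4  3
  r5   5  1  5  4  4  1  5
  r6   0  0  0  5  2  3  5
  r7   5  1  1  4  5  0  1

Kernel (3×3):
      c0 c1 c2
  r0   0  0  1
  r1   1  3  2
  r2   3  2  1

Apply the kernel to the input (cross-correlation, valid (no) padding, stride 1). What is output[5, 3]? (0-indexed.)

40

The receptive field on the input at this output position is [4 4 1 / 5 2 3 / 4 5 0]. Elementwise product with the kernel and sum: 1·1 + 5·1 + 2·3 + 3·2 + 4·3 + 5·2 + 0·1.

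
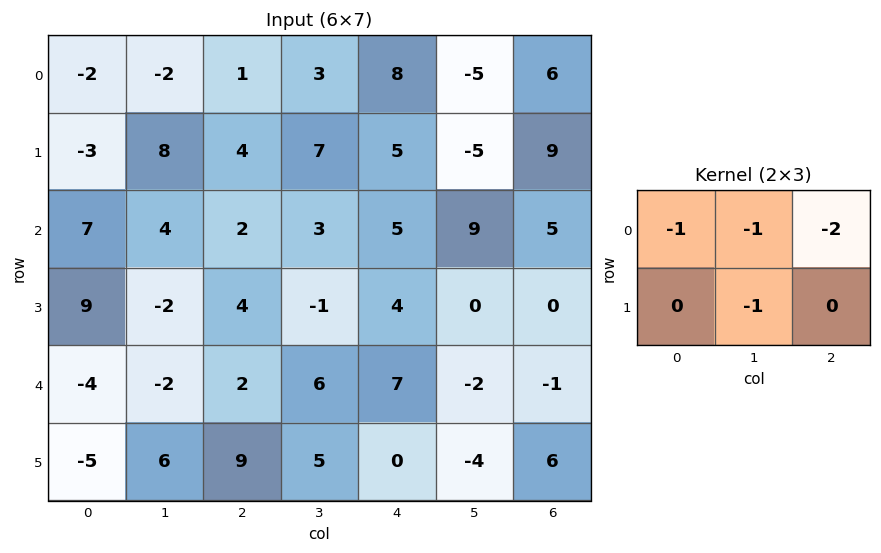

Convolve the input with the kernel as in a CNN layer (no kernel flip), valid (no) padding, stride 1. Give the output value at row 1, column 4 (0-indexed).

The receptive field on the input at this output position is [5 -5 9 / 5 9 5]. Elementwise product with the kernel and sum: 5·-1 + -5·-1 + 9·-2 + 9·-1.

-27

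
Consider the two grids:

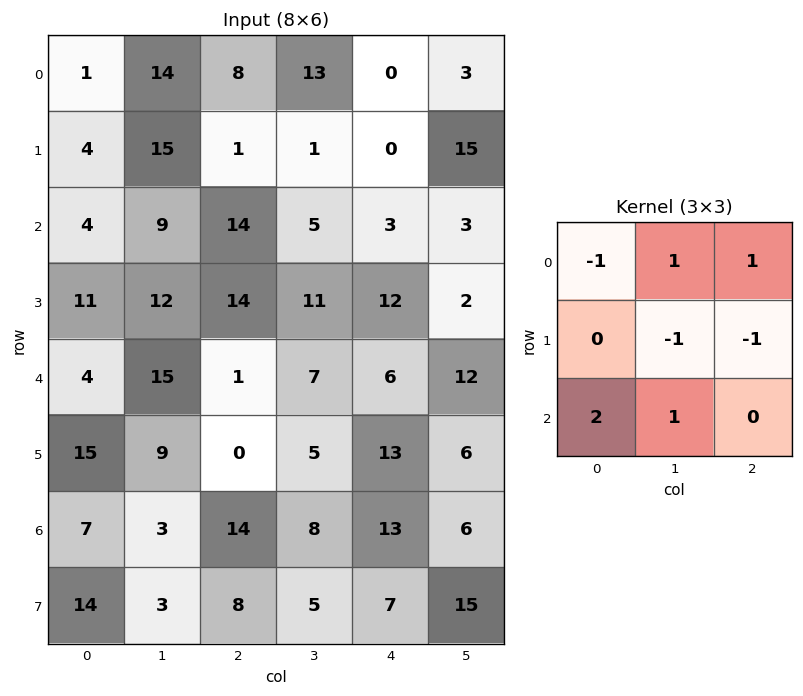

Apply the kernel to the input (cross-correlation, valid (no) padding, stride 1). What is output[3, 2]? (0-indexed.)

The receptive field on the input at this output position is [14 11 12 / 1 7 6 / 0 5 13]. Elementwise product with the kernel and sum: 14·-1 + 11·1 + 12·1 + 7·-1 + 6·-1 + 0·2 + 5·1.

1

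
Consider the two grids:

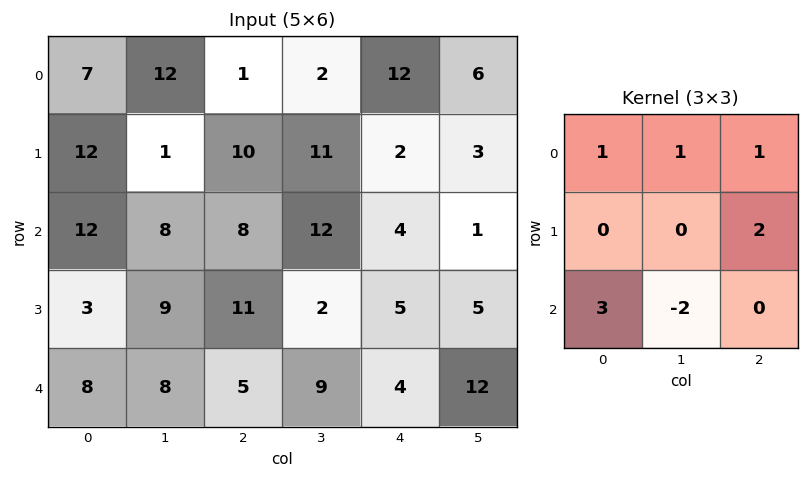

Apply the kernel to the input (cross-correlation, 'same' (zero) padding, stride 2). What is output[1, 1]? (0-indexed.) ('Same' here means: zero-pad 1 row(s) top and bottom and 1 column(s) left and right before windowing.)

51

The receptive field on the zero-padded input at this output position is [1 10 11 / 8 8 12 / 9 11 2]. Elementwise product with the kernel and sum: 1·1 + 10·1 + 11·1 + 12·2 + 9·3 + 11·-2.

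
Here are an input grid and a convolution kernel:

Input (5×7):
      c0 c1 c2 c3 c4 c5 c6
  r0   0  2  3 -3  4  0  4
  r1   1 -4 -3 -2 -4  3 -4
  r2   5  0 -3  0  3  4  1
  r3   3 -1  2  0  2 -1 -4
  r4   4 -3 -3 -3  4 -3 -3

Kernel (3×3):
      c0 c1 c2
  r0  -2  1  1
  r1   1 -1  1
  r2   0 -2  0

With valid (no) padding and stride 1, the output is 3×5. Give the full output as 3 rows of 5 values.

7 -1 -10 9 -23
-5 2 0 0 9
-1 0 19 -4 4

Output[0,0]: The receptive field on the input at this output position is [0 2 3 / 1 -4 -3 / 5 0 -3]. Elementwise product with the kernel and sum: 0·-2 + 2·1 + 3·1 + 1·1 + -4·-1 + -3·1 + 0·-2.
Output[0,1]: The receptive field on the input at this output position is [2 3 -3 / -4 -3 -2 / 0 -3 0]. Elementwise product with the kernel and sum: 2·-2 + 3·1 + -3·1 + -4·1 + -3·-1 + -2·1 + -3·-2.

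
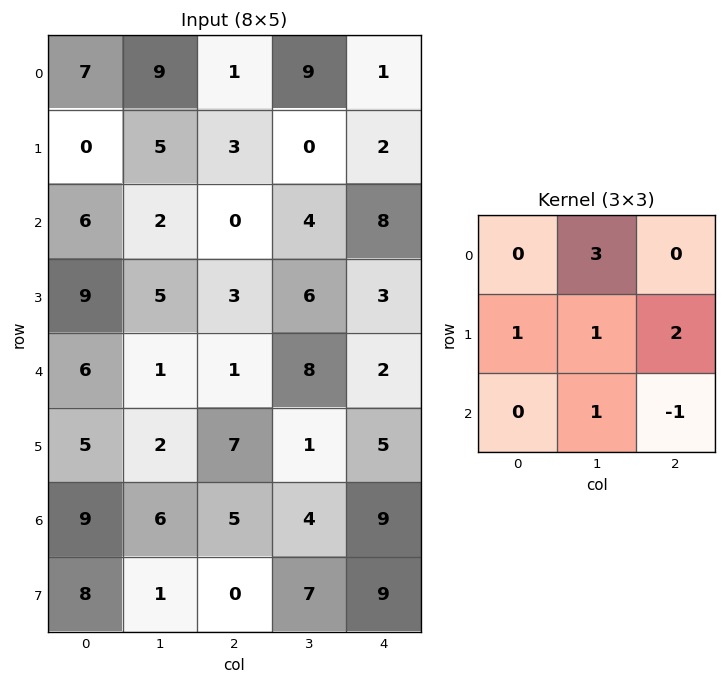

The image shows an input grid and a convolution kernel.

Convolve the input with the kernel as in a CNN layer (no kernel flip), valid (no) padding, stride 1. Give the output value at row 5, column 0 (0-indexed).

32

The receptive field on the input at this output position is [5 2 7 / 9 6 5 / 8 1 0]. Elementwise product with the kernel and sum: 2·3 + 9·1 + 6·1 + 5·2 + 1·1 + 0·-1.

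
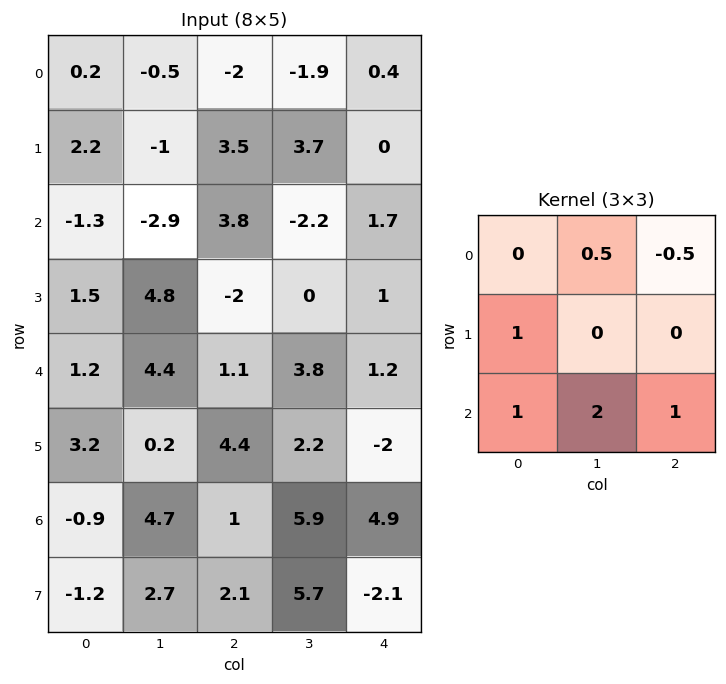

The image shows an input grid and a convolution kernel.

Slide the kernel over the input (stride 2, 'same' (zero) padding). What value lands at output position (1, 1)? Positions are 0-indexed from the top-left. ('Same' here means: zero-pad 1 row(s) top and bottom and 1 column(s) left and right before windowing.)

-2.2

The receptive field on the zero-padded input at this output position is [-1 3.5 3.7 / -2.9 3.8 -2.2 / 4.8 -2 0]. Elementwise product with the kernel and sum: 3.5·0.5 + 3.7·-0.5 + -2.9·1 + 4.8·1 + -2·2 + 0·1.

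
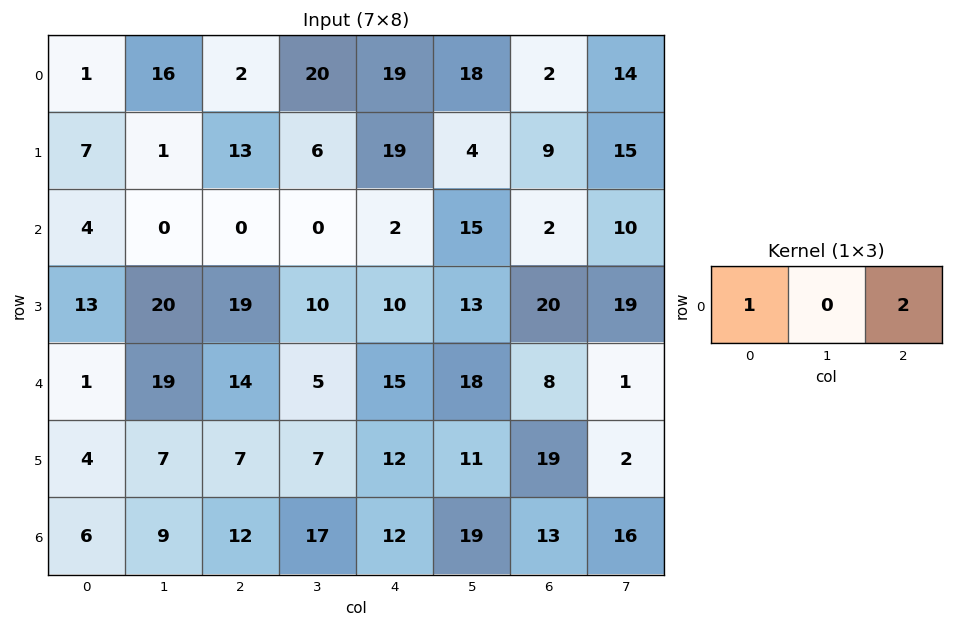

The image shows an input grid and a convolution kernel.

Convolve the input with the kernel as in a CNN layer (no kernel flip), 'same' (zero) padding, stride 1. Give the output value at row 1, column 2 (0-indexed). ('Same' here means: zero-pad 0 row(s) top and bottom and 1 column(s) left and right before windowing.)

13

The receptive field on the zero-padded input at this output position is [1 13 6]. Elementwise product with the kernel and sum: 1·1 + 6·2.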